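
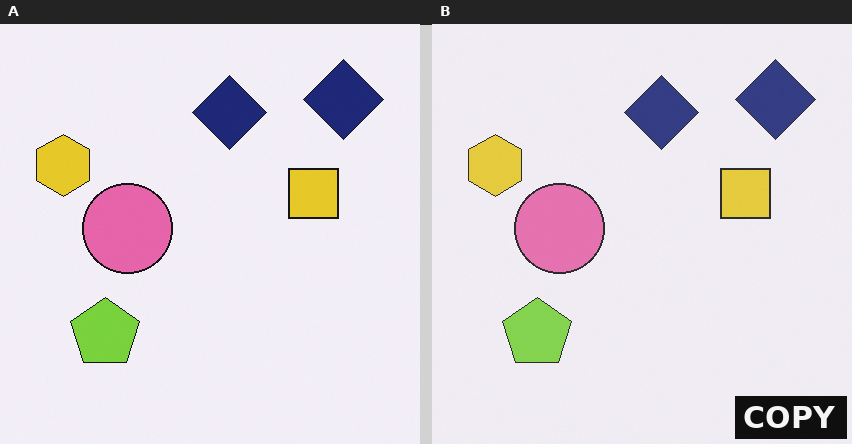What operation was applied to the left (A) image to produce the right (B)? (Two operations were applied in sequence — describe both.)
The transformation is: given slightly reduced contrast, then watermarked with the text "COPY" in the lower-right corner.

Tones are pushed toward mid-grey across the whole image — a global contrast change. A dark label reading "COPY" appears in the lower-right corner.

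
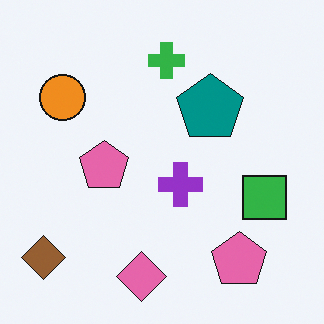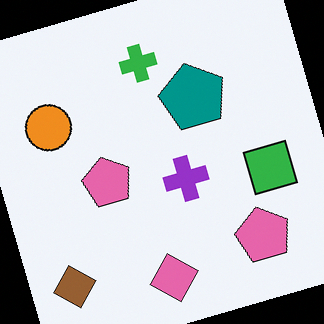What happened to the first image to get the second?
It was rotated counter-clockwise by a moderate amount.

Every shape is tilted by the same angle and the image corners show triangular fill wedges — a whole-image rotation by a non-right angle.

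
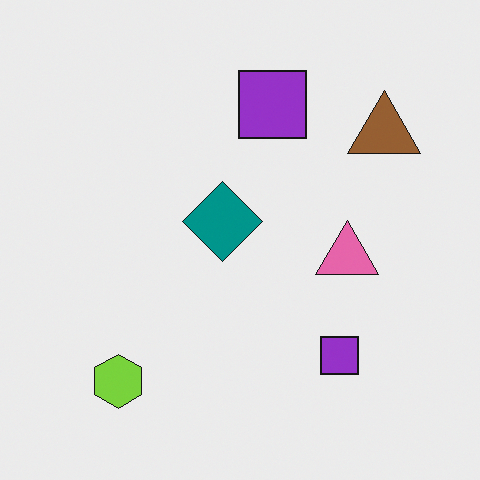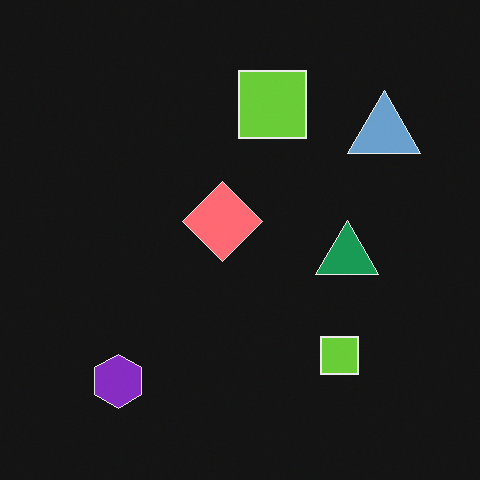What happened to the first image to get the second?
The image was color-inverted (negative).

The light background has become dark and every shape's color is its complement — a photographic negative.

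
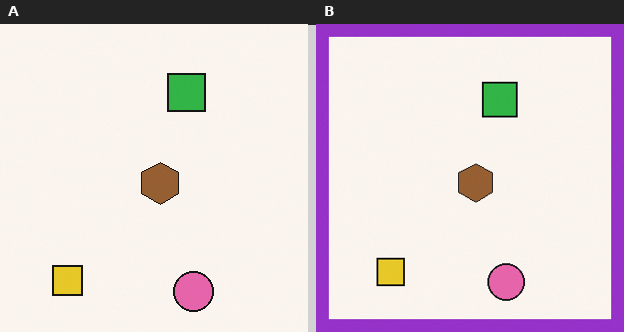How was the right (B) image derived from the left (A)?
This is the original image framed with a purple border.

A solid purple frame runs around the edge of the right (B) image, with the content slightly shrunk inside it.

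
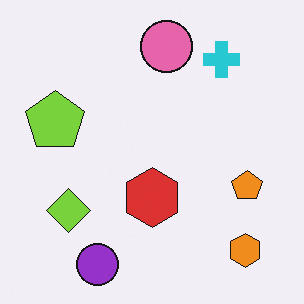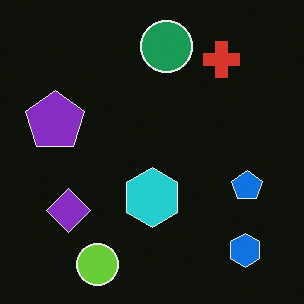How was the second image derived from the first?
The transformation is: color-inverted (negative).

The light background has become dark and every shape's color is its complement — a photographic negative.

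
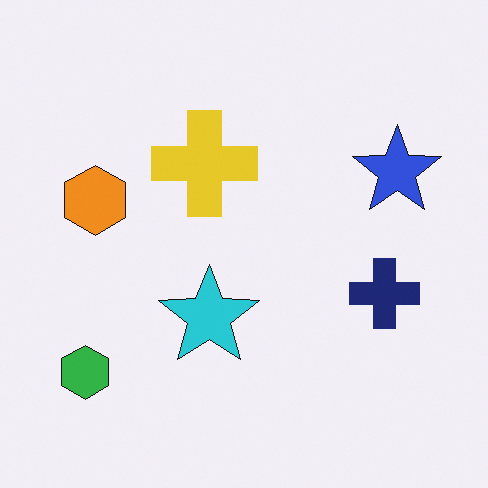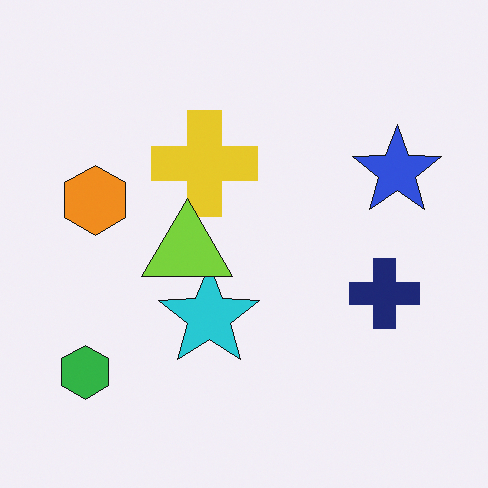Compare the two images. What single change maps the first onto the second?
Overlaid with an additional lime triangle.

A lime triangle appears in the second image that is absent from the first.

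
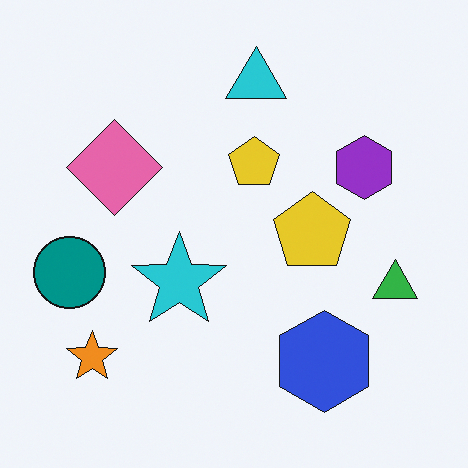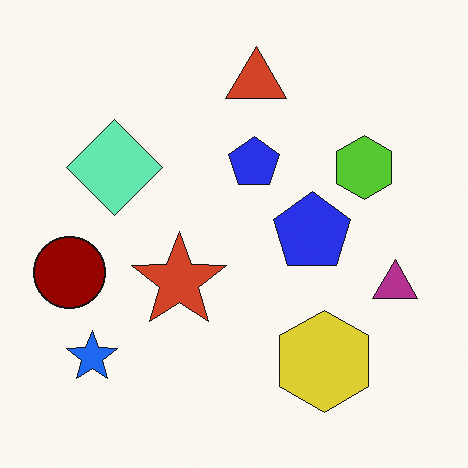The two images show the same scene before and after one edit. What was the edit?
Hue-shifted by a large amount.

Every shape's color has rotated by the same amount around the hue wheel — a uniform hue shift.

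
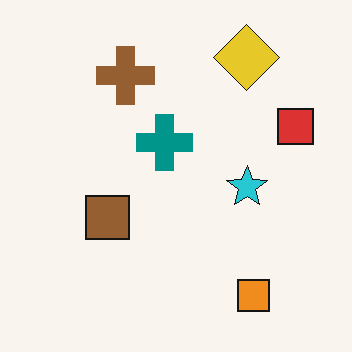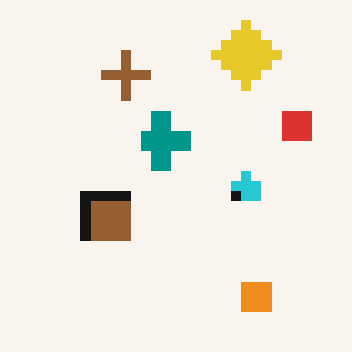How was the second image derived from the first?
Coarsely pixelated.

Shapes are reduced to large square blocks; fine edges and outlines are lost — a downscale-then-upscale (mosaic) effect.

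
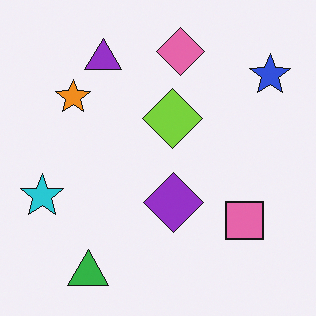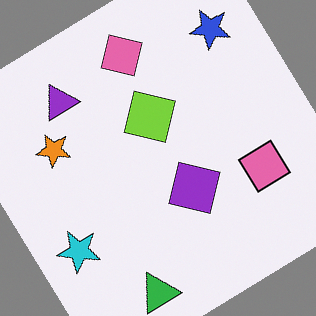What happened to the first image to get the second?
It was rotated counter-clockwise by a large amount — several tens of degrees.

Every shape is tilted by the same angle and the image corners show triangular fill wedges — a whole-image rotation by a non-right angle.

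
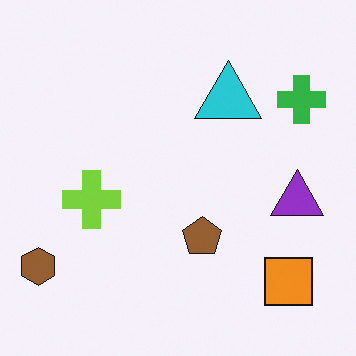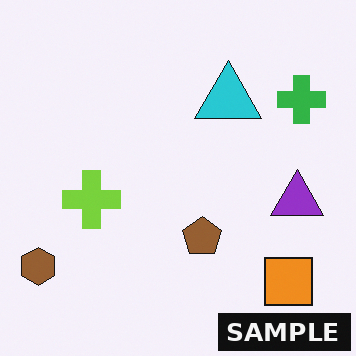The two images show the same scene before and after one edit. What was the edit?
It was watermarked with the text "SAMPLE" in the lower-right corner.

A dark label reading "SAMPLE" appears in the lower-right corner.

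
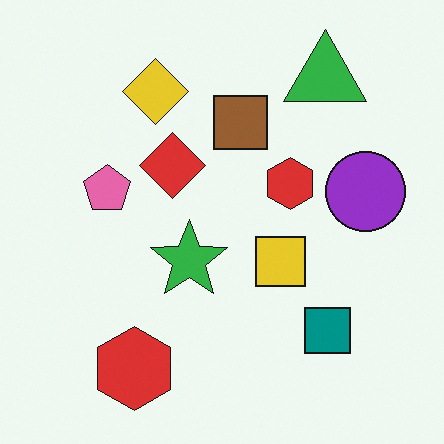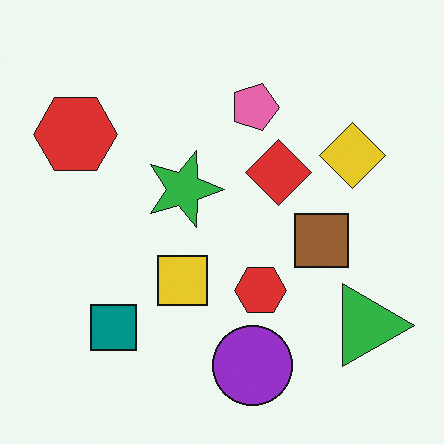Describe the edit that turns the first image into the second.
It was rotated 90° clockwise.

The green triangle sits in the top-right of the first image and the bottom-right of the second — consistent with a whole-image 90° clockwise rotation.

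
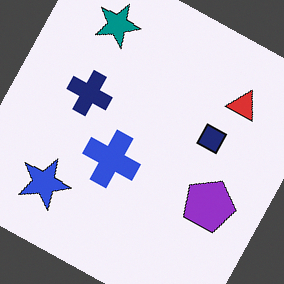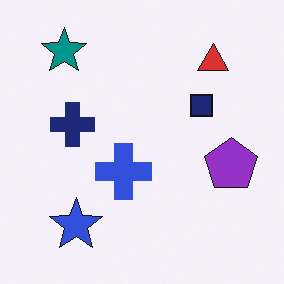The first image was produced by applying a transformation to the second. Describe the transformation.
Rotated clockwise by a moderate amount.

Every shape is tilted by the same angle and the image corners show triangular fill wedges — a whole-image rotation by a non-right angle.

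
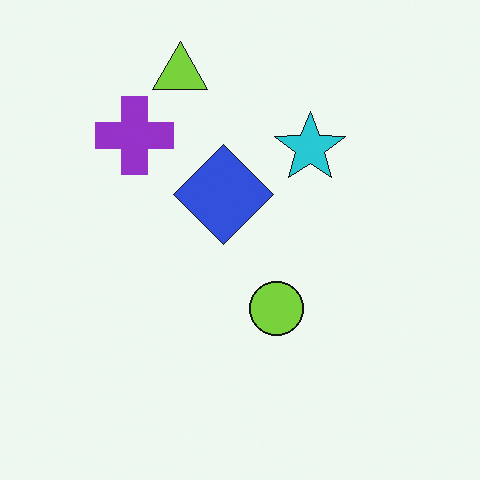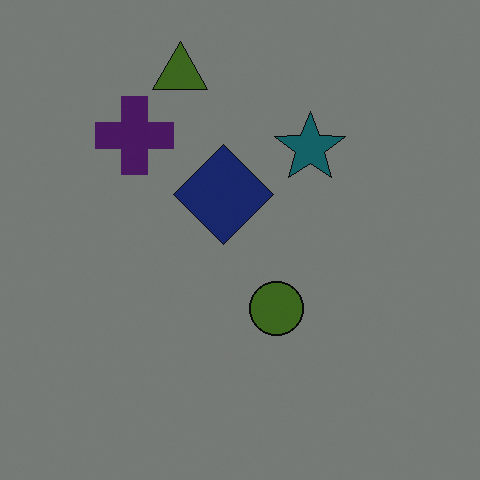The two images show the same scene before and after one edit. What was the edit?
The image was noticeably darkened.

Every pixel — background and shapes alike — is uniformly darkened.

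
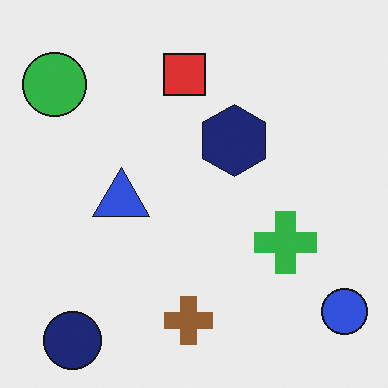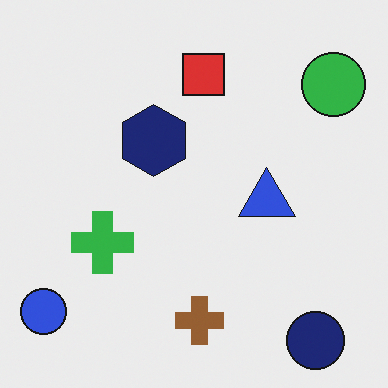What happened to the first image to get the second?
The image was flipped horizontally (left ↔ right).

The blue circle is in the bottom-right of the first image and the bottom-left of the second — shapes on opposite sides of the vertical midline have swapped in a mirror flip.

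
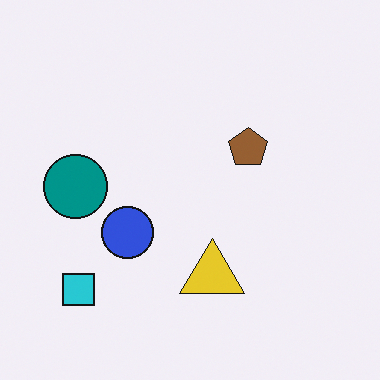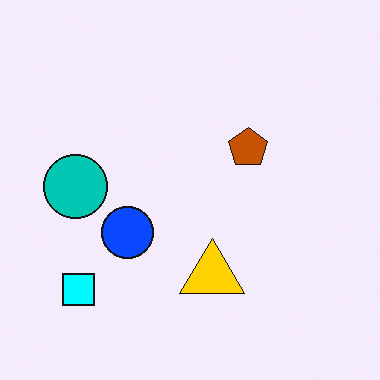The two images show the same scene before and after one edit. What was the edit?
This is the original image heavily oversaturated.

All colors are more vivid — a global saturation change.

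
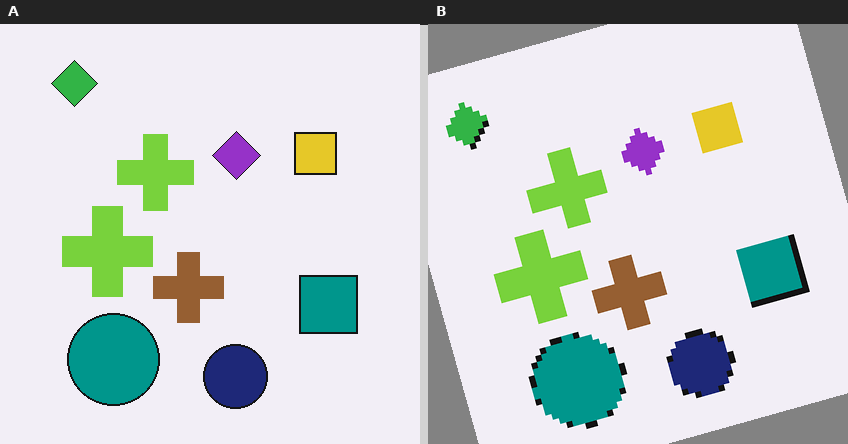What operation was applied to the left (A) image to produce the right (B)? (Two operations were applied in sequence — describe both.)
The image was moderately pixelated, then rotated counter-clockwise by a clearly visible amount.

Shapes are reduced to large square blocks; fine edges and outlines are lost — a downscale-then-upscale (mosaic) effect. Every shape is tilted by the same angle and the image corners show triangular fill wedges — a whole-image rotation by a non-right angle.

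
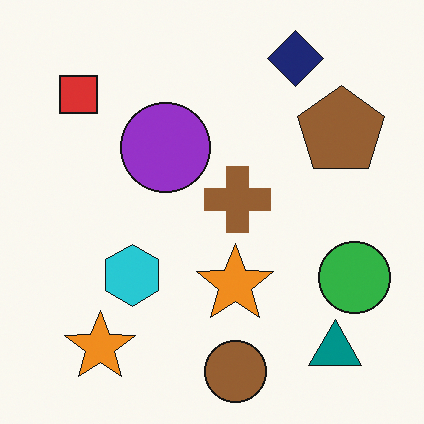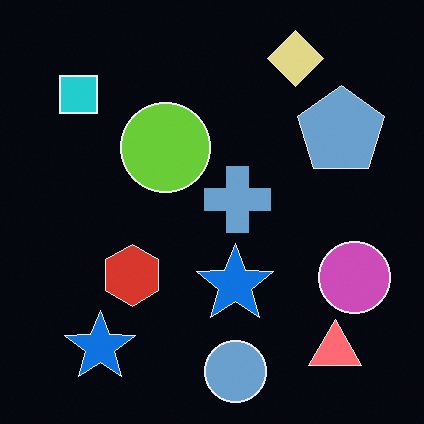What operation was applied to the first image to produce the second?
The second image is the first color-inverted (negative).

The light background has become dark and every shape's color is its complement — a photographic negative.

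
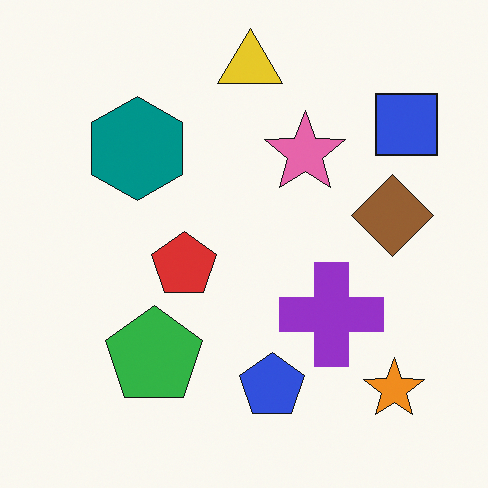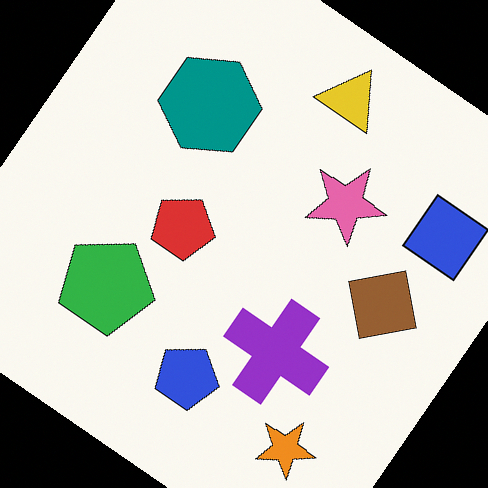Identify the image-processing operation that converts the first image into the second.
This is the original image rotated clockwise by a large amount — several tens of degrees.

Every shape is tilted by the same angle and the image corners show triangular fill wedges — a whole-image rotation by a non-right angle.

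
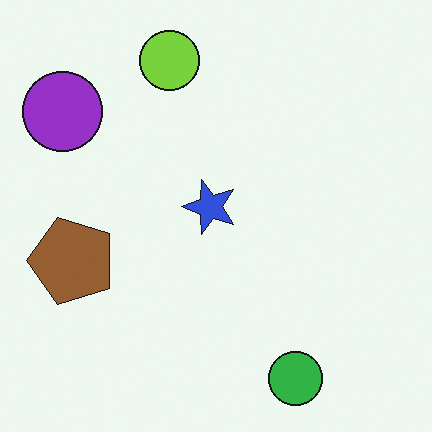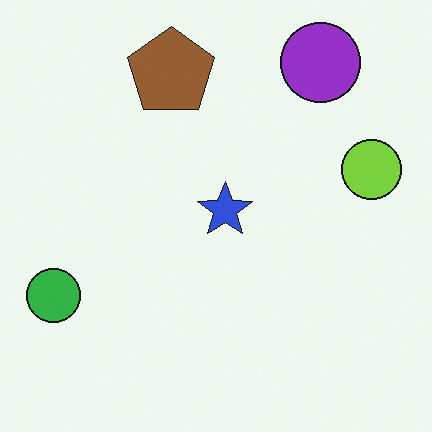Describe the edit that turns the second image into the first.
The transformation is: rotated 90° counter-clockwise.

The purple circle sits in the top-right of the second image and the top-left of the first — consistent with a whole-image 90° counter-clockwise rotation.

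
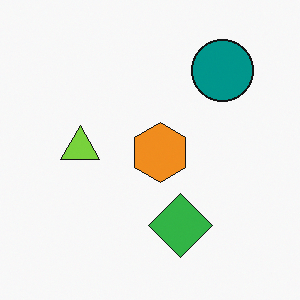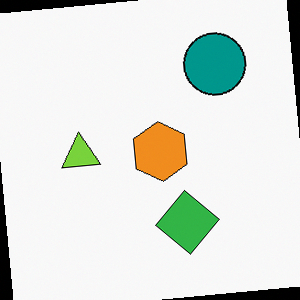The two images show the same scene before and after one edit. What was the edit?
The second image is the first rotated counter-clockwise by a small amount.

Every shape is tilted by the same angle and the image corners show triangular fill wedges — a whole-image rotation by a non-right angle.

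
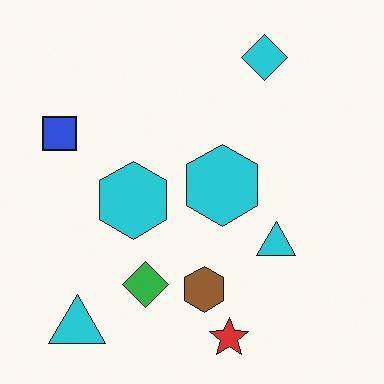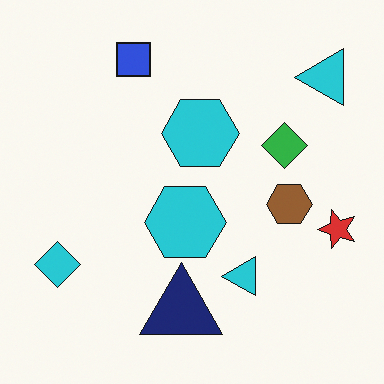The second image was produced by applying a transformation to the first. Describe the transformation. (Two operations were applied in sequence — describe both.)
It was transposed (reflected across the top-left ↔ bottom-right diagonal), then overlaid with an additional navy triangle.

Shapes have swapped their row and column positions — what was in the top-right is now in the bottom-left — a diagonal reflection. A navy triangle appears in the second image that is absent from the first.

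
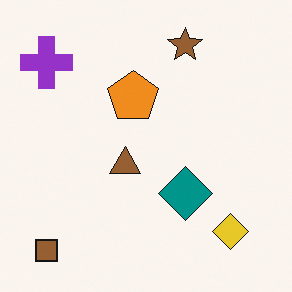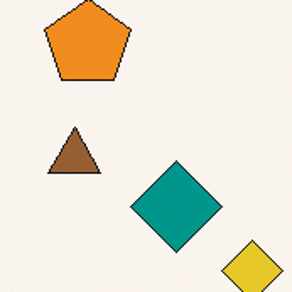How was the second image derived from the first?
The image was cropped tightly and scaled back up.

The visible shapes are larger and the field of view is narrower; shapes near the original edges may be partly or wholly outside the frame — a crop-and-rescale.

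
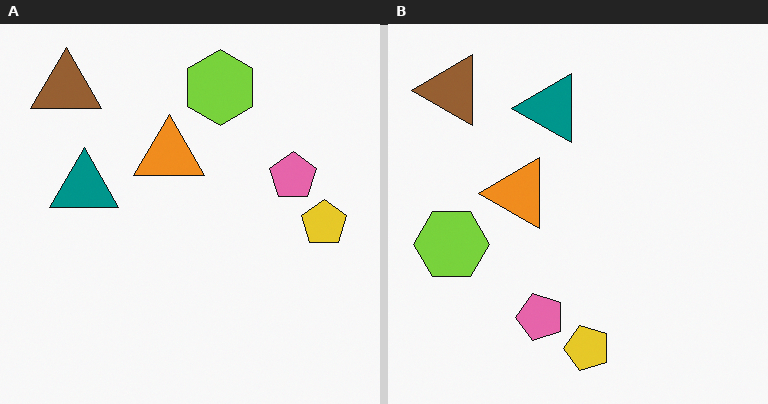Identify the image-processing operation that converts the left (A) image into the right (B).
The image was transposed (reflected across the top-left ↔ bottom-right diagonal).

Shapes have swapped their row and column positions — what was in the top-right is now in the bottom-left — a diagonal reflection.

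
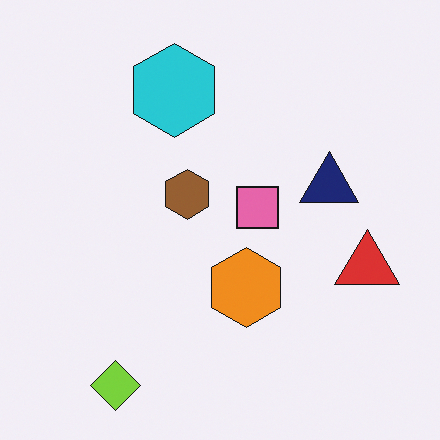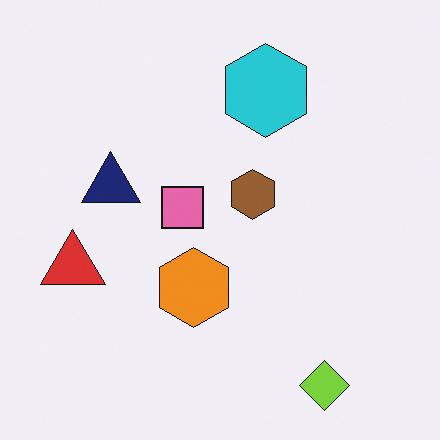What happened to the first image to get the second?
The transformation is: flipped horizontally (left ↔ right).

The red triangle is in the right of the first image and the left of the second — shapes on opposite sides of the vertical midline have swapped in a mirror flip.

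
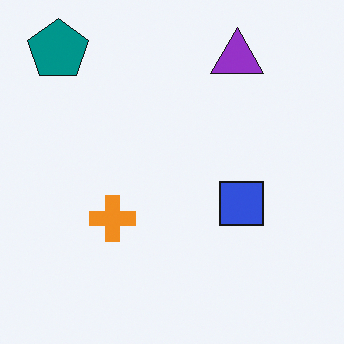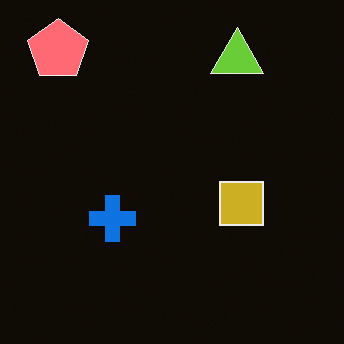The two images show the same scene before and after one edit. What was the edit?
The transformation is: color-inverted (negative).

The light background has become dark and every shape's color is its complement — a photographic negative.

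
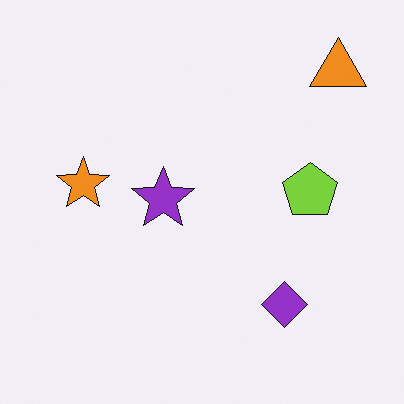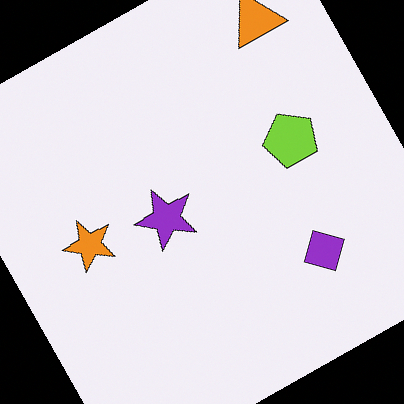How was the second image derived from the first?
The transformation is: rotated counter-clockwise by a clearly visible amount.

Every shape is tilted by the same angle and the image corners show triangular fill wedges — a whole-image rotation by a non-right angle.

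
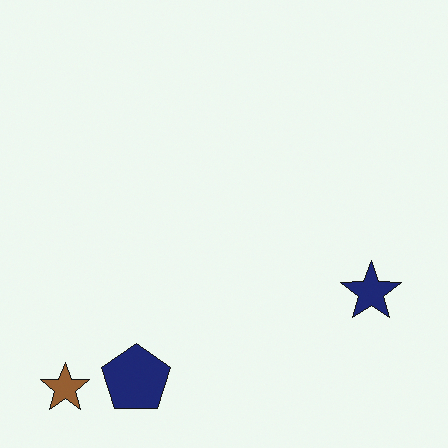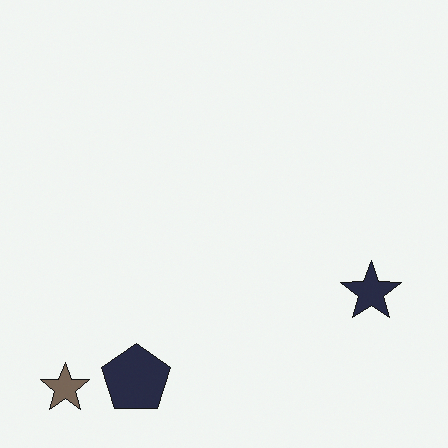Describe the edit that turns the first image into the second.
It was heavily desaturated.

All colors are more muted and greyish — a global saturation change.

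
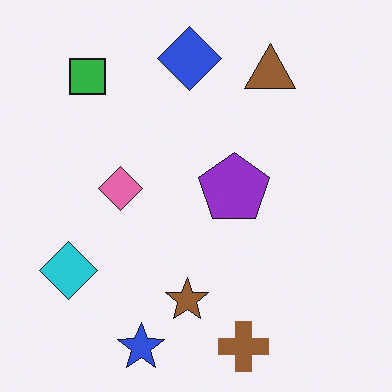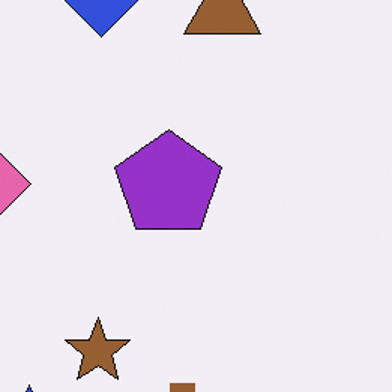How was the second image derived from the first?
The image was cropped slightly and scaled back up.

The visible shapes are larger and the field of view is narrower; shapes near the original edges may be partly or wholly outside the frame — a crop-and-rescale.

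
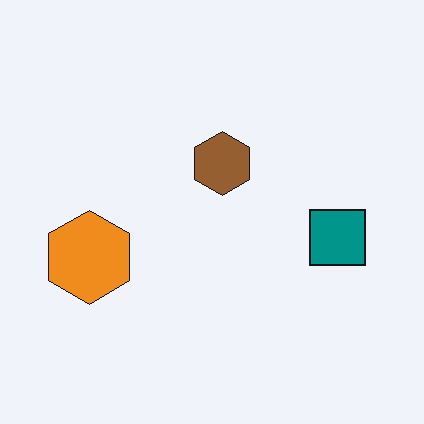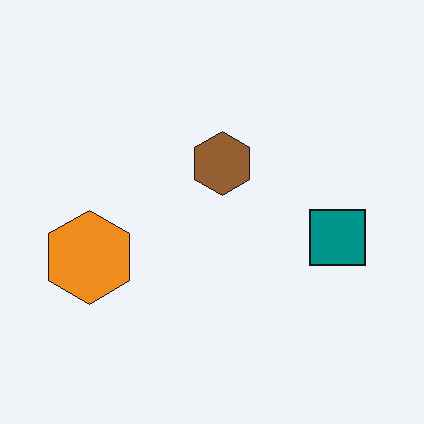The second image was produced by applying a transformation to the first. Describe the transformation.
The second image is the first JPEG-compressed with visible artifacts.

Blocky 8×8 compression artifacts appear around shape edges and the flat background shows ringing — characteristic JPEG degradation.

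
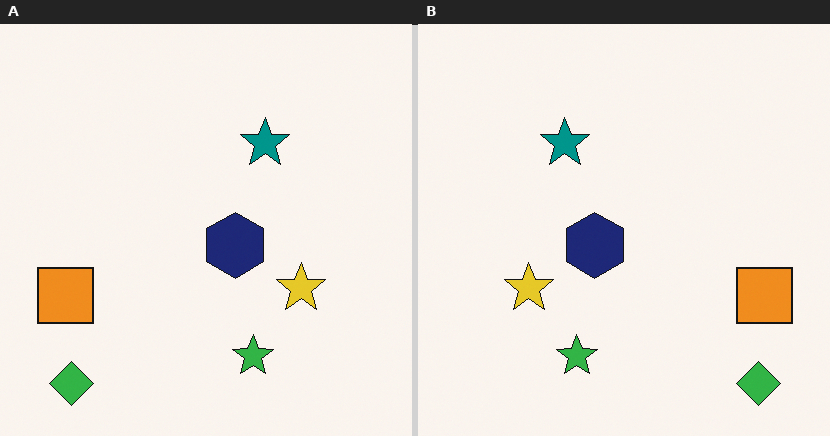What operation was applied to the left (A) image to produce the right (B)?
The image was flipped horizontally (left ↔ right).

The orange square is in the left of the left (A) image and the right of the right (B) — shapes on opposite sides of the vertical midline have swapped in a mirror flip.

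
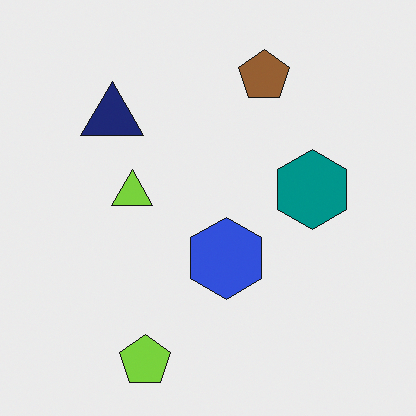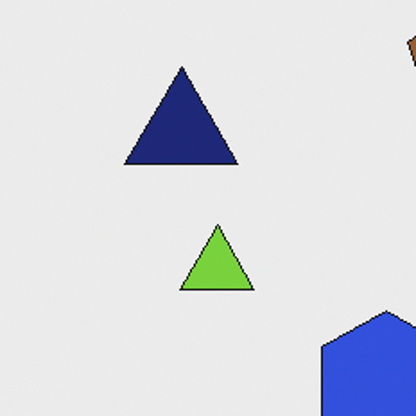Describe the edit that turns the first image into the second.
This is the original image cropped tightly and scaled back up.

The visible shapes are larger and the field of view is narrower; shapes near the original edges may be partly or wholly outside the frame — a crop-and-rescale.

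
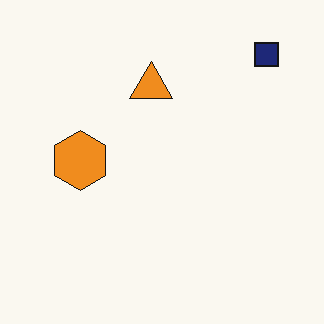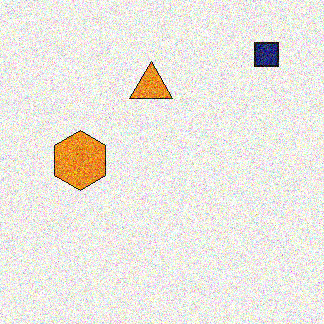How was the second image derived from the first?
The transformation is: degraded with heavy additive noise.

Random speckle covers the whole image, including the flat background.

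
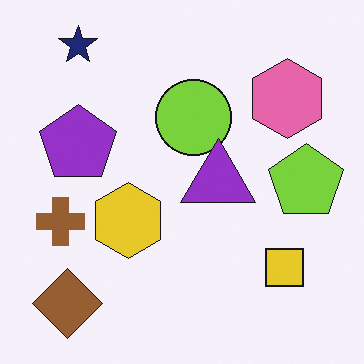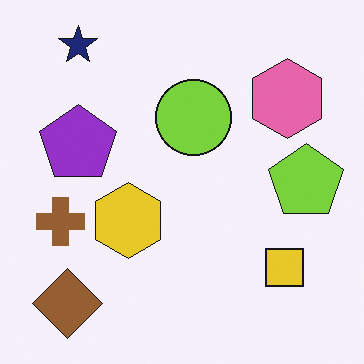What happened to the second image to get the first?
The transformation is: overlaid with an additional purple triangle.

A purple triangle appears in the first image that is absent from the second.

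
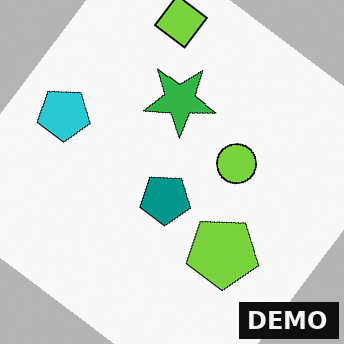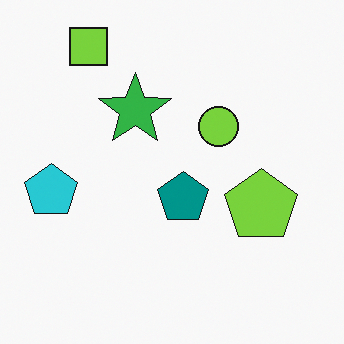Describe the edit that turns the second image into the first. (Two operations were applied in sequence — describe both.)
The image was rotated clockwise by a large amount — several tens of degrees, then watermarked with the text "DEMO" in the lower-right corner.

Every shape is tilted by the same angle and the image corners show triangular fill wedges — a whole-image rotation by a non-right angle. A dark label reading "DEMO" appears in the lower-right corner.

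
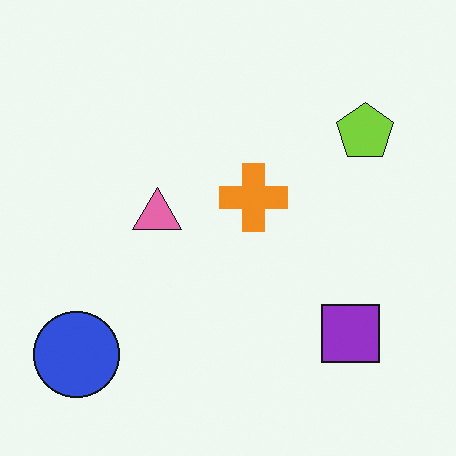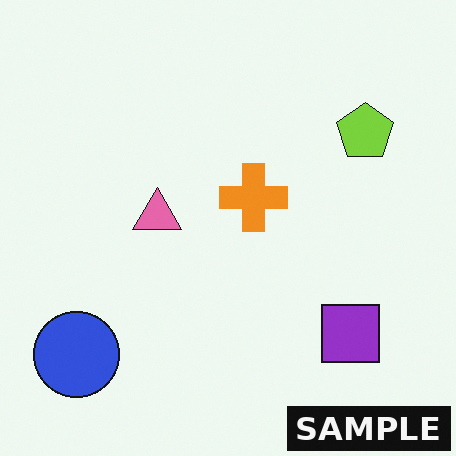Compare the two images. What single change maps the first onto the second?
The transformation is: watermarked with the text "SAMPLE" in the lower-right corner.

A dark label reading "SAMPLE" appears in the lower-right corner.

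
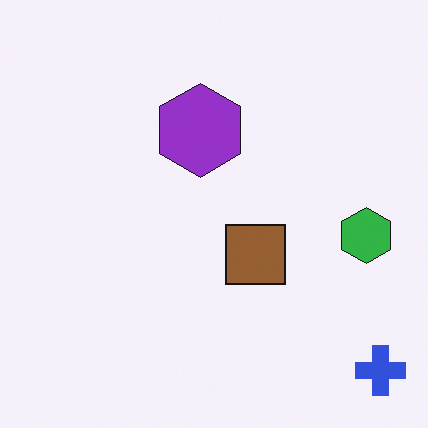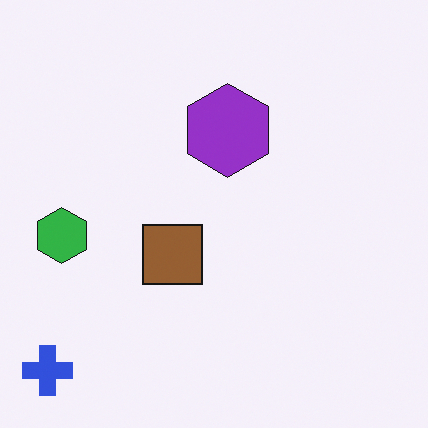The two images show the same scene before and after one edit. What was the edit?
The transformation is: flipped horizontally (left ↔ right).

The blue cross is in the bottom-right of the first image and the bottom-left of the second — shapes on opposite sides of the vertical midline have swapped in a mirror flip.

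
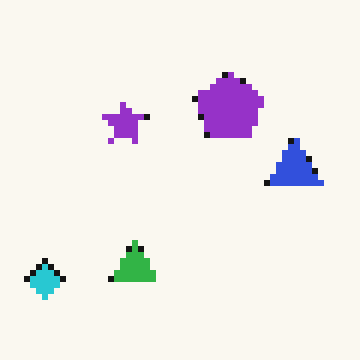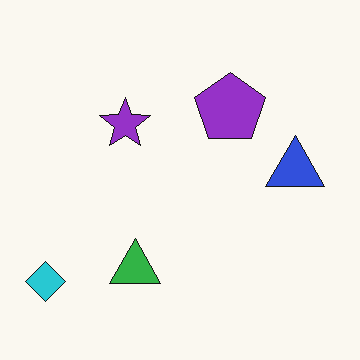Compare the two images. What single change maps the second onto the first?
The first image is the second pixelated into visible square blocks.

Shapes are reduced to large square blocks; fine edges and outlines are lost — a downscale-then-upscale (mosaic) effect.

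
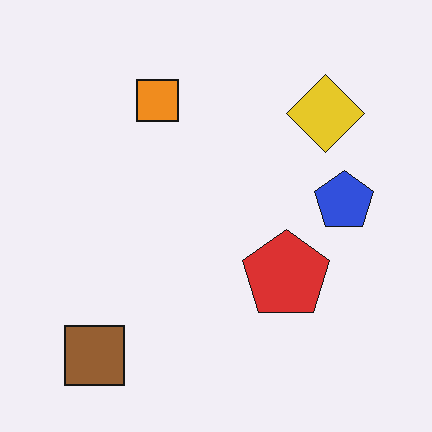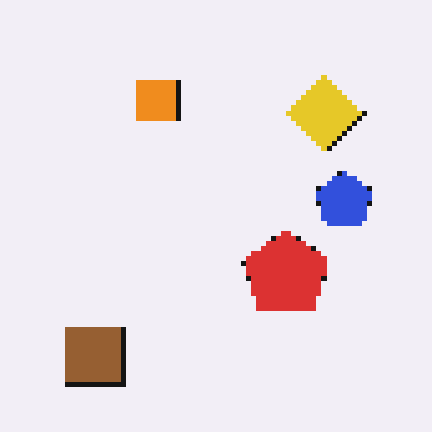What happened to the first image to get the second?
This is the original image lightly pixelated (a mild mosaic effect).

Shapes are reduced to large square blocks; fine edges and outlines are lost — a downscale-then-upscale (mosaic) effect.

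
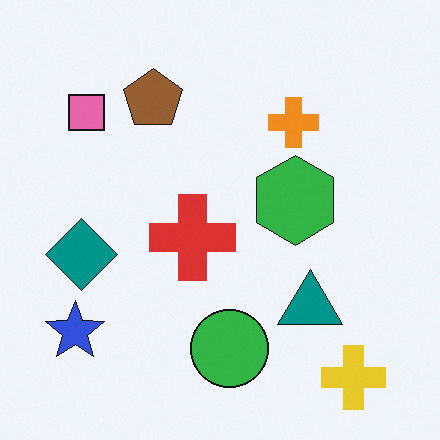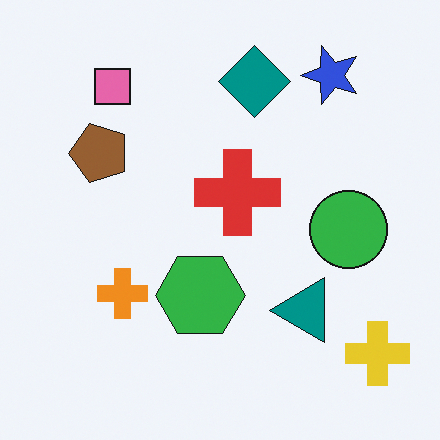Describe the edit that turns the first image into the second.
Transposed (reflected across the top-left ↔ bottom-right diagonal).

Shapes have swapped their row and column positions — what was in the top-right is now in the bottom-left — a diagonal reflection.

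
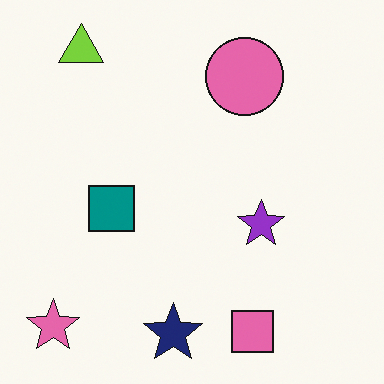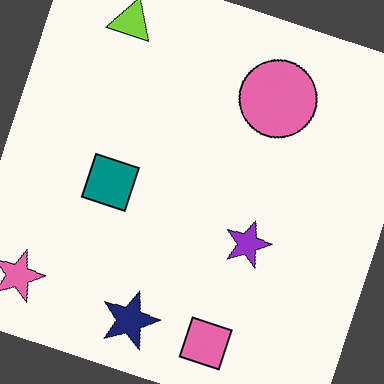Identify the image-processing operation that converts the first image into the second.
This is the original image rotated clockwise by a clearly visible amount.

Every shape is tilted by the same angle and the image corners show triangular fill wedges — a whole-image rotation by a non-right angle.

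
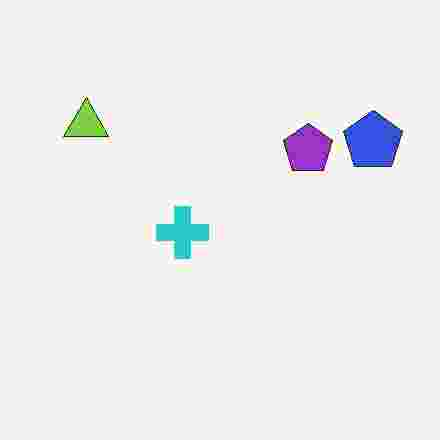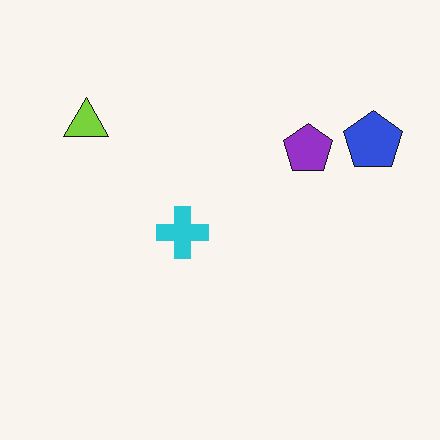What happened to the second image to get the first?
It was heavily JPEG-compressed with obvious blocking artifacts.

Blocky 8×8 compression artifacts appear around shape edges and the flat background shows ringing — characteristic JPEG degradation.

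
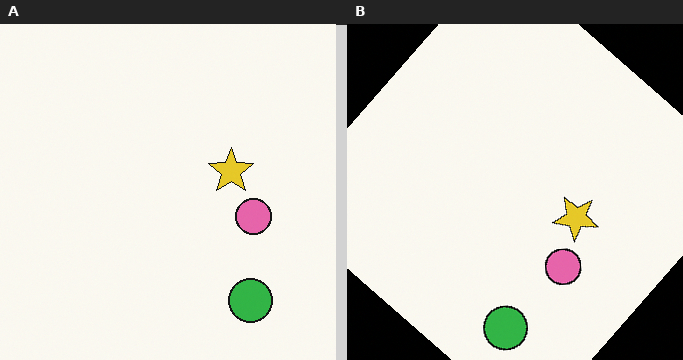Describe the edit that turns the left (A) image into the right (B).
The transformation is: rotated clockwise by a large amount — several tens of degrees.

Every shape is tilted by the same angle and the image corners show triangular fill wedges — a whole-image rotation by a non-right angle.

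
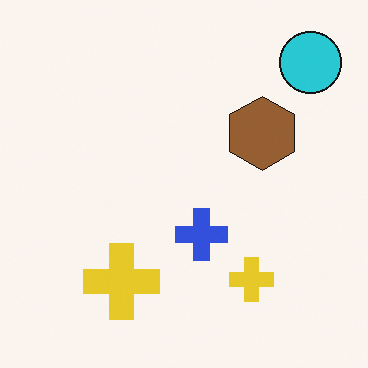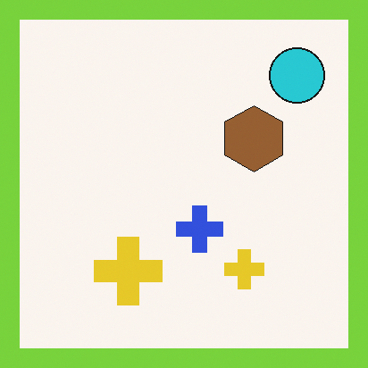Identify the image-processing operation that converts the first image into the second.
Framed with a lime border.

A solid lime frame runs around the edge of the second image, with the content slightly shrunk inside it.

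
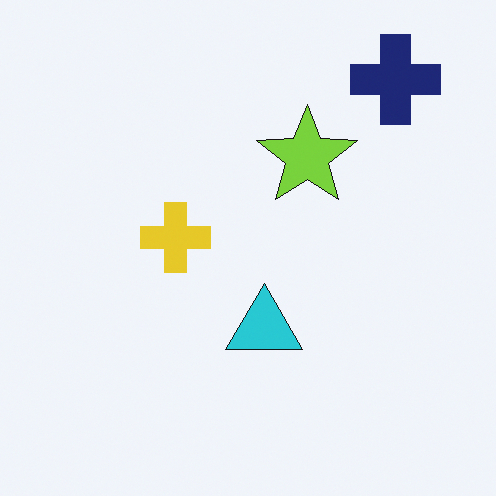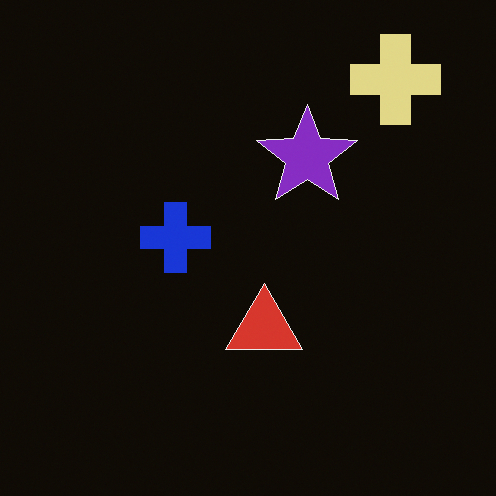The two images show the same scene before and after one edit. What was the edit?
The transformation is: color-inverted (negative).

The light background has become dark and every shape's color is its complement — a photographic negative.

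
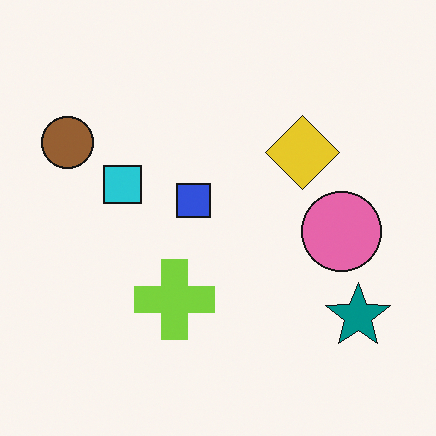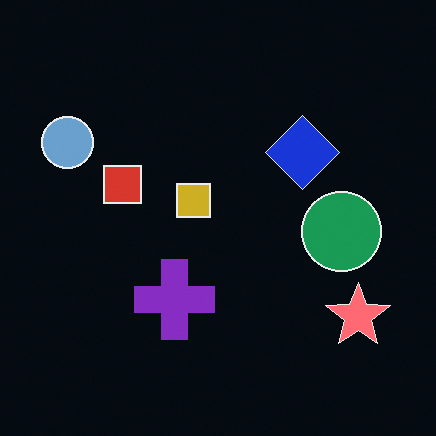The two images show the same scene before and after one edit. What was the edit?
The image was color-inverted (negative).

The light background has become dark and every shape's color is its complement — a photographic negative.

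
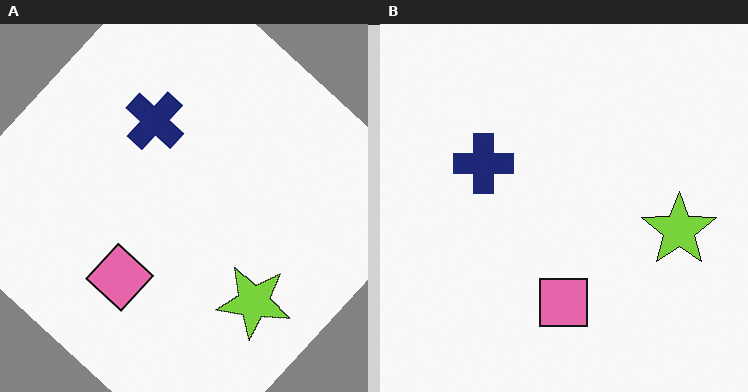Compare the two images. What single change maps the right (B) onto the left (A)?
The left (A) image is the right (B) rotated clockwise by a large amount — several tens of degrees.

Every shape is tilted by the same angle and the image corners show triangular fill wedges — a whole-image rotation by a non-right angle.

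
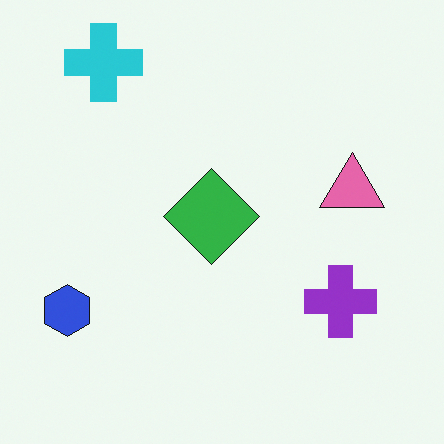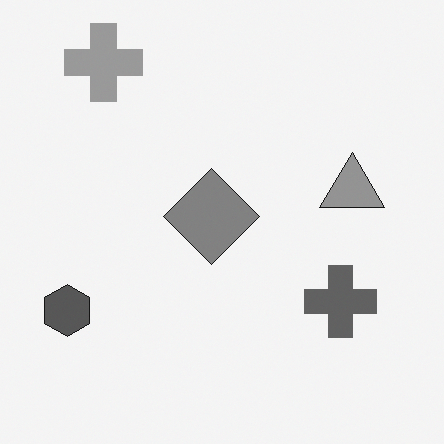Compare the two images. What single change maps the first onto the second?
This is the original image converted to grayscale.

All color is removed — every shape is now a shade of grey.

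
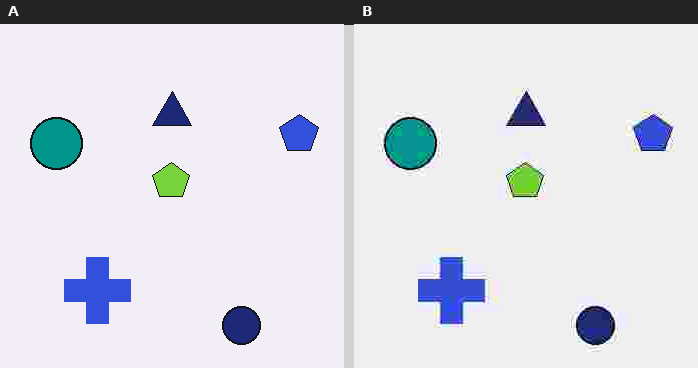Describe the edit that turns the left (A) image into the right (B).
Degraded with heavy JPEG compression.

Blocky 8×8 compression artifacts appear around shape edges and the flat background shows ringing — characteristic JPEG degradation.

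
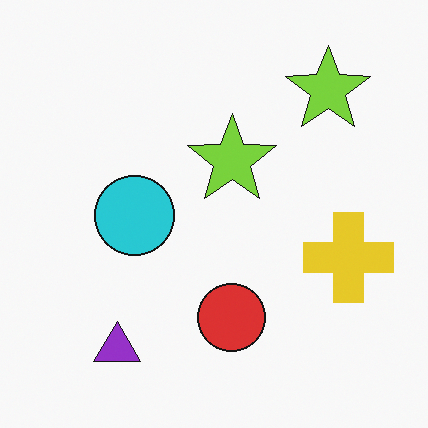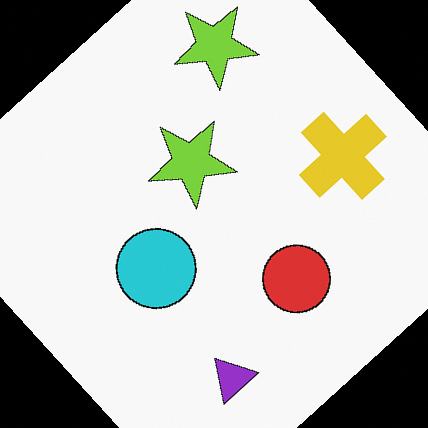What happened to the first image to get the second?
Rotated counter-clockwise by a large amount — several tens of degrees.

Every shape is tilted by the same angle and the image corners show triangular fill wedges — a whole-image rotation by a non-right angle.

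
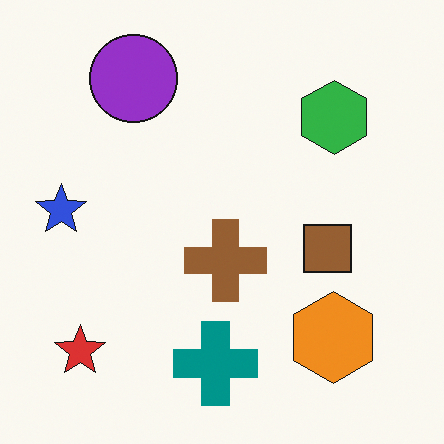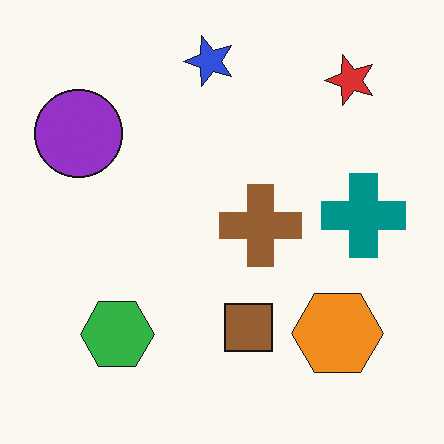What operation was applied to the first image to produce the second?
It was transposed (reflected across the top-left ↔ bottom-right diagonal).

Shapes have swapped their row and column positions — what was in the top-right is now in the bottom-left — a diagonal reflection.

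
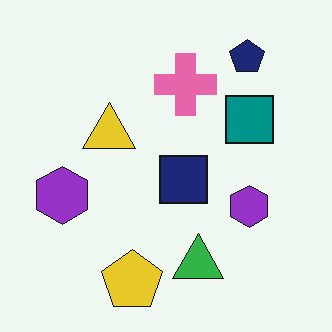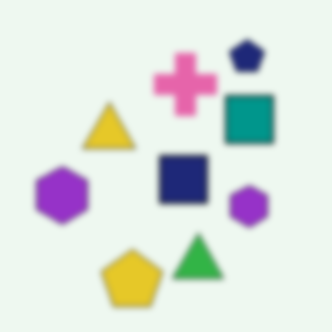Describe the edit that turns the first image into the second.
The transformation is: moderately blurred.

Shape edges and outlines are uniformly softened across the whole image.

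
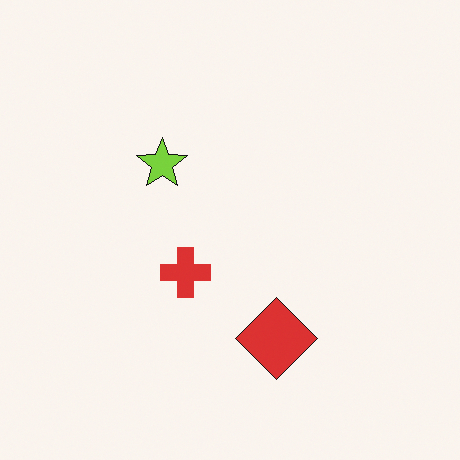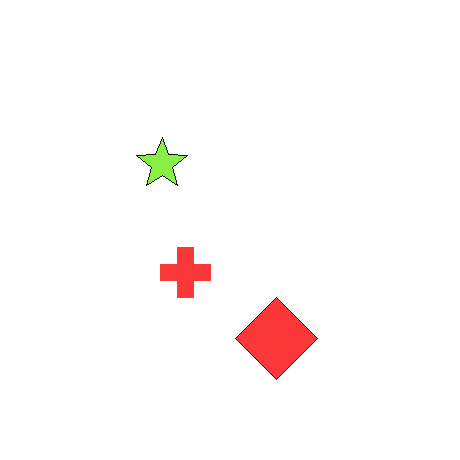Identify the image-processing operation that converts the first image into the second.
The second image is the first slightly brightened.

Every pixel — background and shapes alike — is uniformly brightened.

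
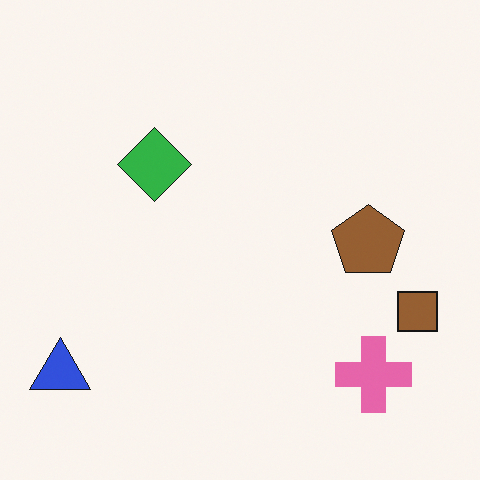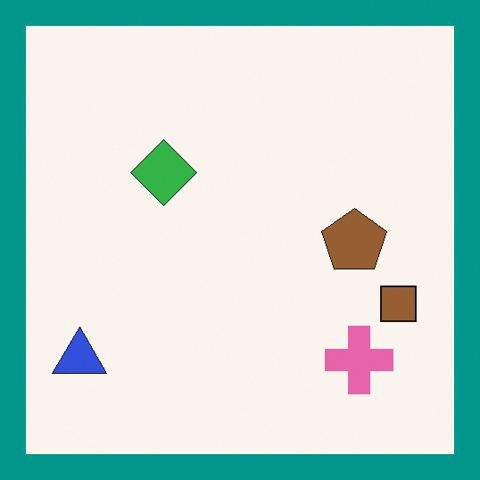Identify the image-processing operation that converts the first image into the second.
The second image is the first framed with a teal border.

A solid teal frame runs around the edge of the second image, with the content slightly shrunk inside it.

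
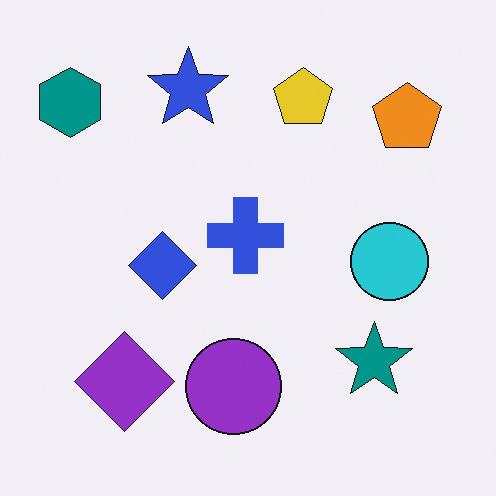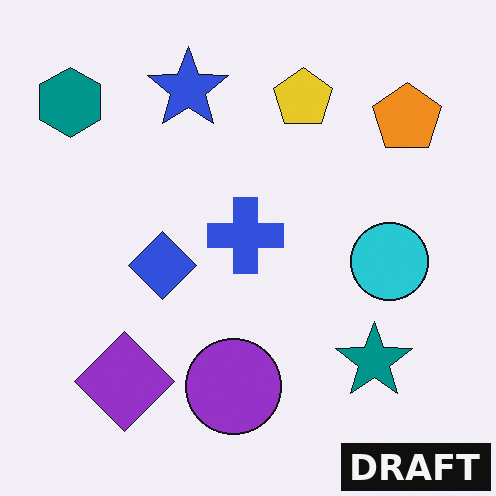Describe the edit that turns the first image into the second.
It was watermarked with the text "DRAFT" in the lower-right corner.

A dark label reading "DRAFT" appears in the lower-right corner.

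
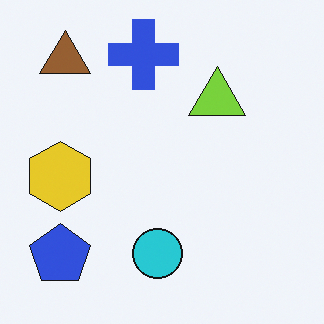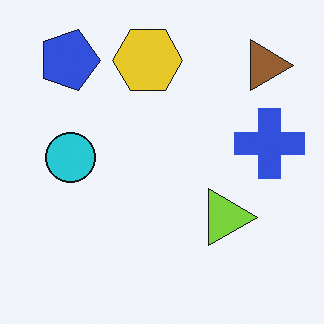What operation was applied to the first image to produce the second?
The image was rotated 90° clockwise.

The brown triangle sits in the top-left of the first image and the top-right of the second — consistent with a whole-image 90° clockwise rotation.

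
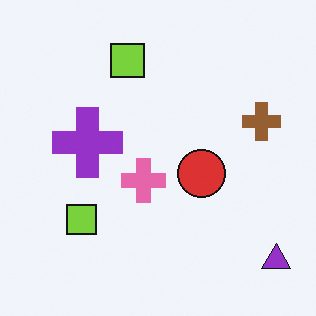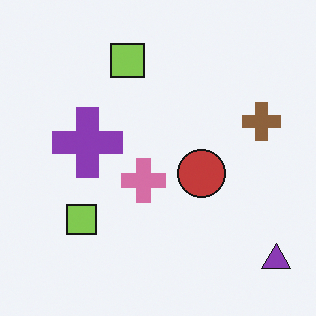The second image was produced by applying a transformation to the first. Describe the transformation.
The second image is the first slightly desaturated.

All colors are more muted and greyish — a global saturation change.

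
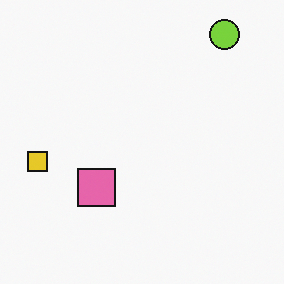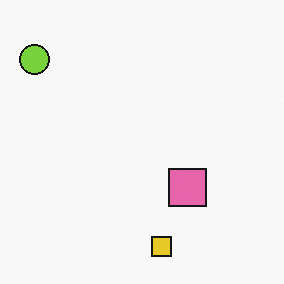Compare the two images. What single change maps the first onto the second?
The second image is the first rotated 90° counter-clockwise.

The lime circle sits in the top-right of the first image and the top-left of the second — consistent with a whole-image 90° counter-clockwise rotation.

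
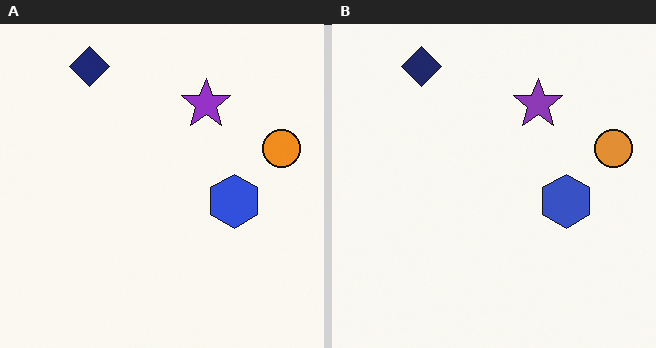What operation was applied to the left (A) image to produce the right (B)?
Slightly desaturated.

All colors are more muted and greyish — a global saturation change.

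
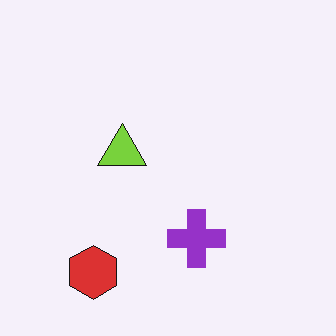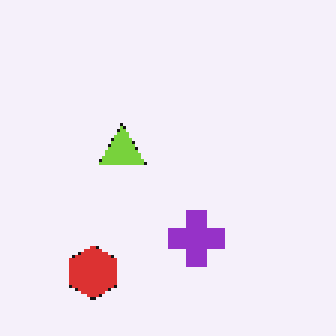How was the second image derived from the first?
Lightly pixelated (a mild mosaic effect).

Shapes are reduced to large square blocks; fine edges and outlines are lost — a downscale-then-upscale (mosaic) effect.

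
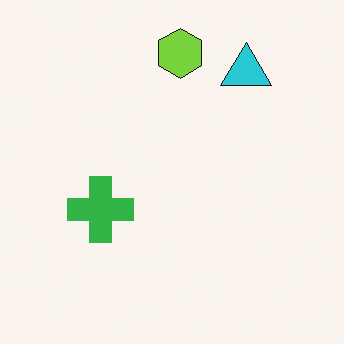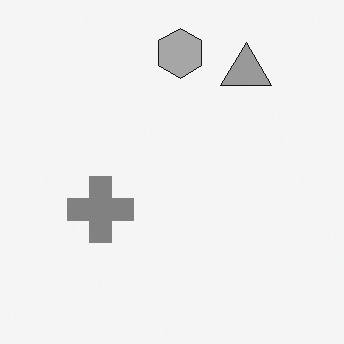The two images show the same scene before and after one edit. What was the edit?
This is the original image converted to grayscale.

All color is removed — every shape is now a shade of grey.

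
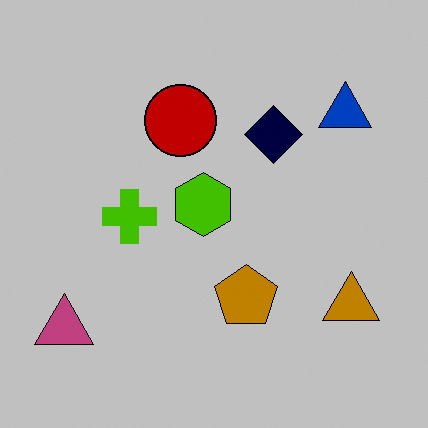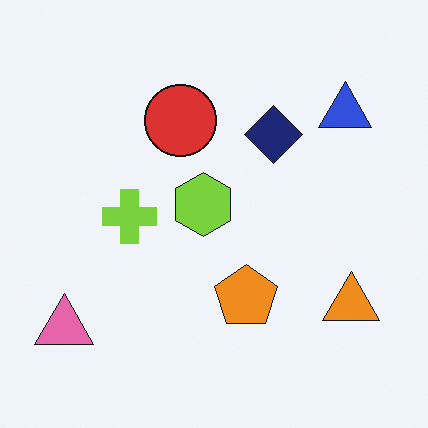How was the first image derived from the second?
It was heavily posterized to just a handful of flat colors.

Each flat color has snapped to a coarser quantized level — most visibly, the near-white background has dropped to a flat grey.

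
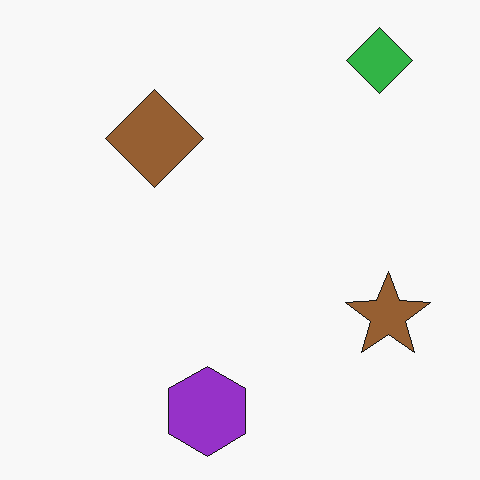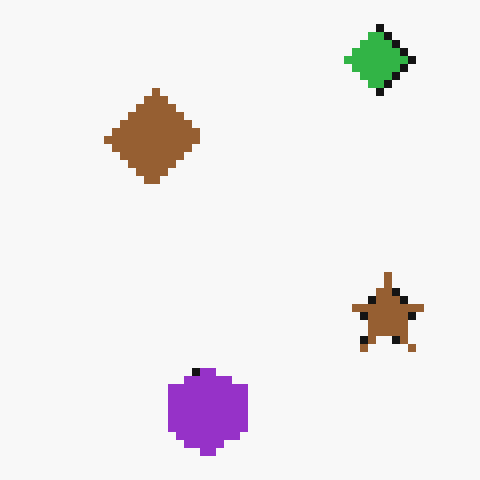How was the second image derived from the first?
The second image is the first pixelated into visible square blocks.

Shapes are reduced to large square blocks; fine edges and outlines are lost — a downscale-then-upscale (mosaic) effect.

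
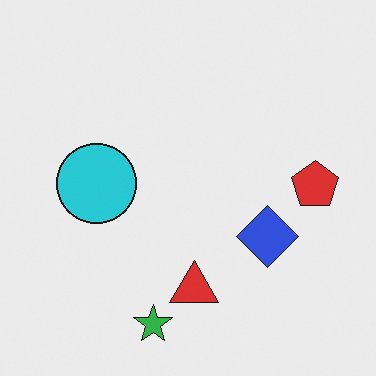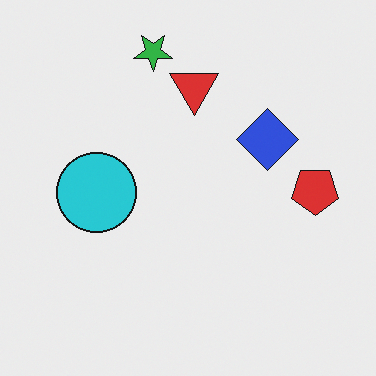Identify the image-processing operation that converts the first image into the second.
The transformation is: flipped vertically (top ↔ bottom).

The green star is in the bottom of the first image and the top of the second — shapes on opposite sides of the horizontal midline have swapped in a mirror flip.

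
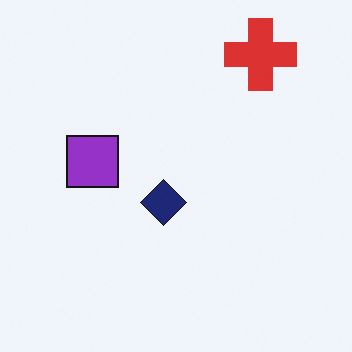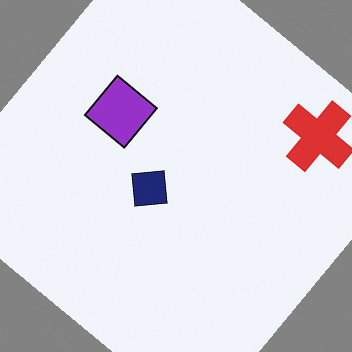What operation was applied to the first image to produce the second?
This is the original image rotated clockwise by a large amount — several tens of degrees.

Every shape is tilted by the same angle and the image corners show triangular fill wedges — a whole-image rotation by a non-right angle.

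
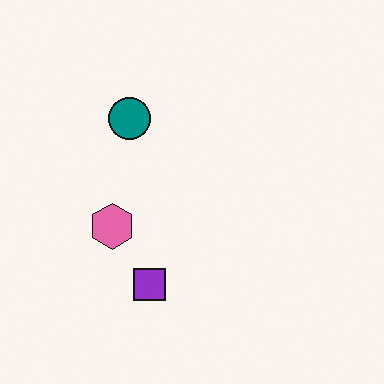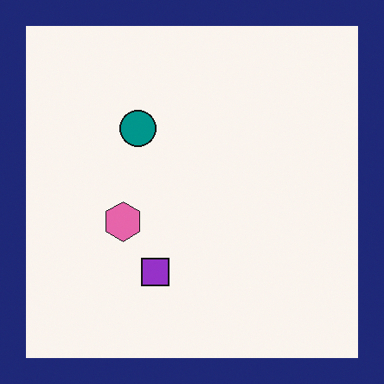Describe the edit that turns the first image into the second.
It was framed with a navy border.

A solid navy frame runs around the edge of the second image, with the content slightly shrunk inside it.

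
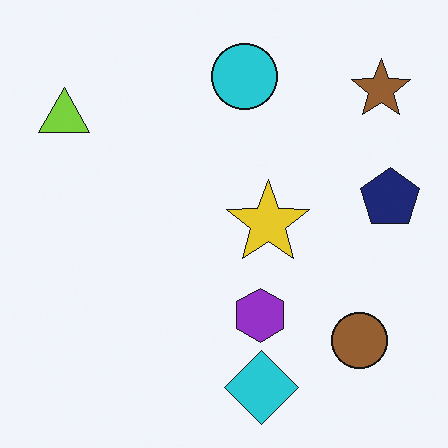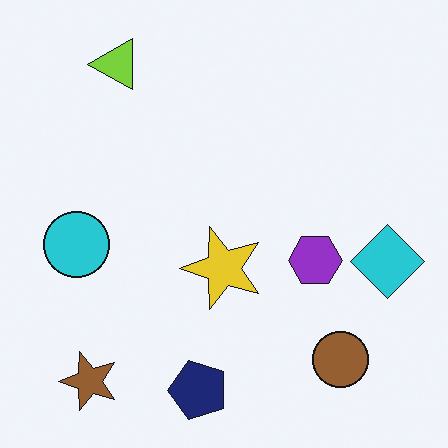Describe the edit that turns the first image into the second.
This is the original image transposed (reflected across the top-left ↔ bottom-right diagonal).

Shapes have swapped their row and column positions — what was in the top-right is now in the bottom-left — a diagonal reflection.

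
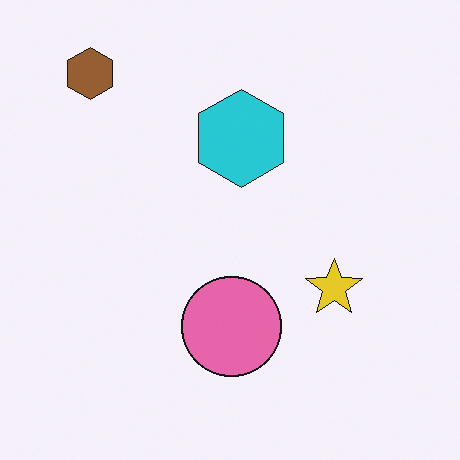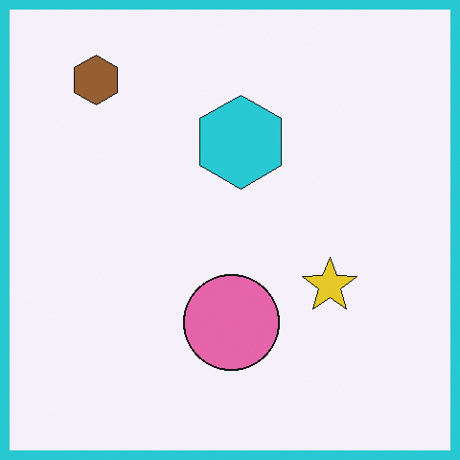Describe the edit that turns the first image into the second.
The transformation is: framed with a cyan border.

A solid cyan frame runs around the edge of the second image, with the content slightly shrunk inside it.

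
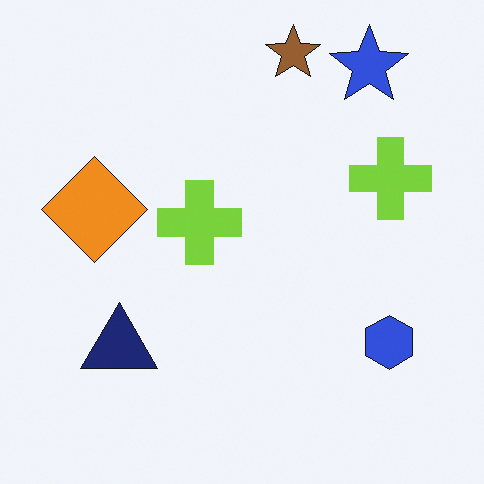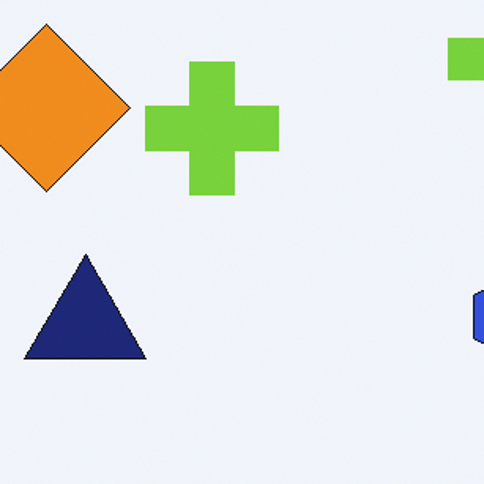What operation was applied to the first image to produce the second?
The transformation is: cropped to a modestly smaller region and rescaled.

The visible shapes are larger and the field of view is narrower; shapes near the original edges may be partly or wholly outside the frame — a crop-and-rescale.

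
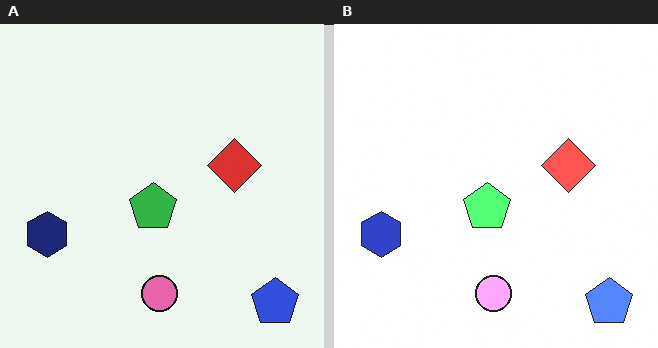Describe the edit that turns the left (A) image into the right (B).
Substantially brightened.

Every pixel — background and shapes alike — is uniformly brightened.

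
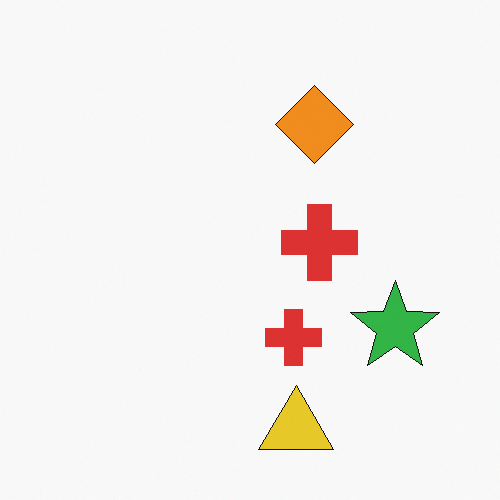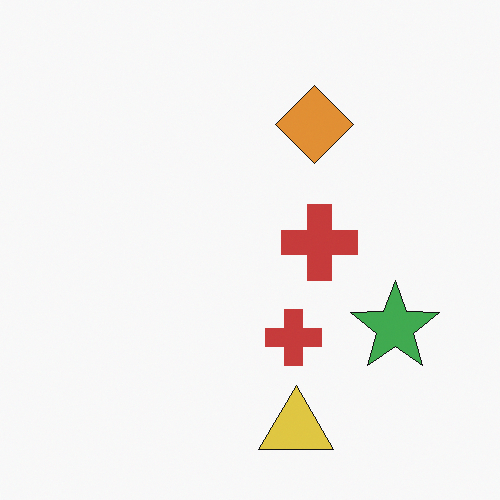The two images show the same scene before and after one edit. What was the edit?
The second image is the first slightly desaturated.

All colors are more muted and greyish — a global saturation change.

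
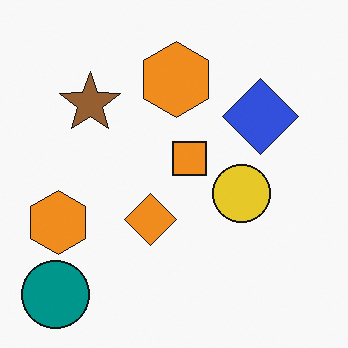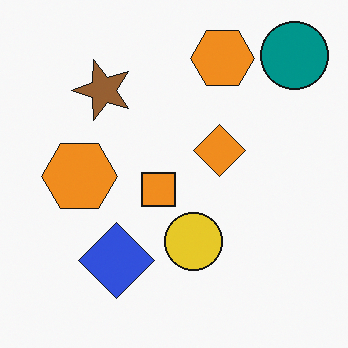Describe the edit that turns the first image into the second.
The transformation is: transposed (reflected across the top-left ↔ bottom-right diagonal).

Shapes have swapped their row and column positions — what was in the top-right is now in the bottom-left — a diagonal reflection.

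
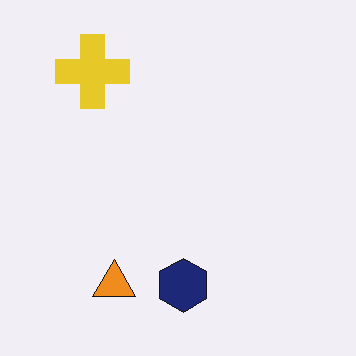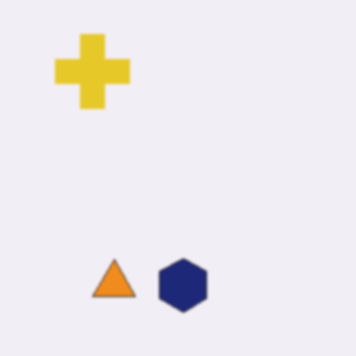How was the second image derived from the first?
The transformation is: slightly softened.

Shape edges and outlines are uniformly softened across the whole image.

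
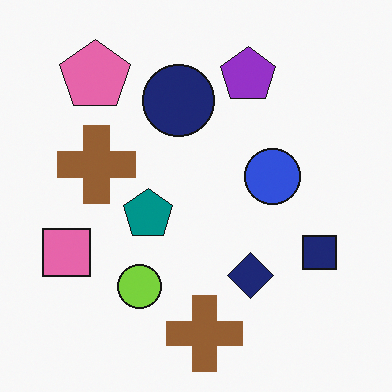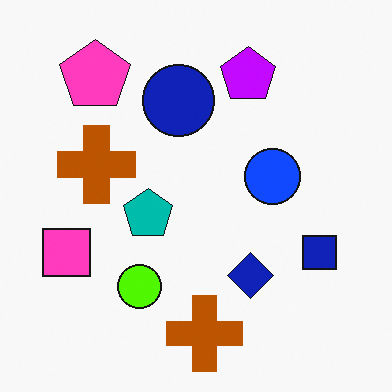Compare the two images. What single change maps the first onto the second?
The transformation is: heavily oversaturated.

All colors are more vivid — a global saturation change.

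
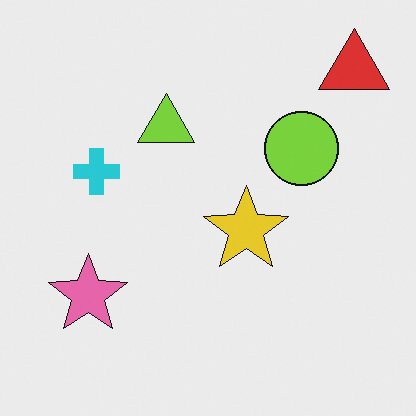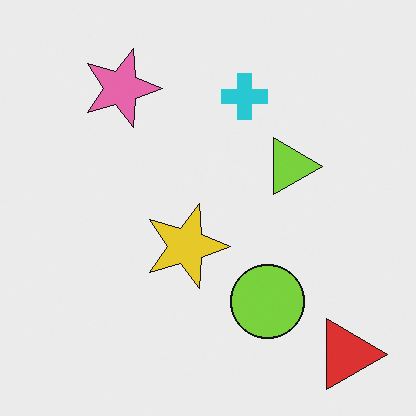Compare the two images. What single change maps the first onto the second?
Rotated 90° clockwise.

The red triangle sits in the top-right of the first image and the bottom-right of the second — consistent with a whole-image 90° clockwise rotation.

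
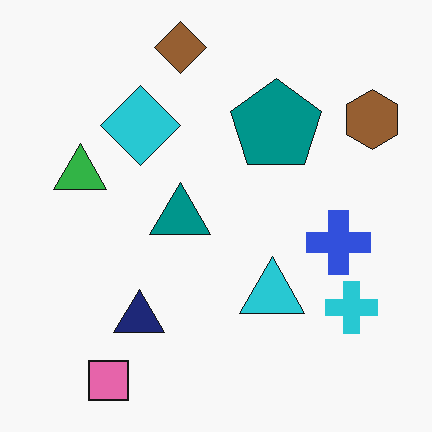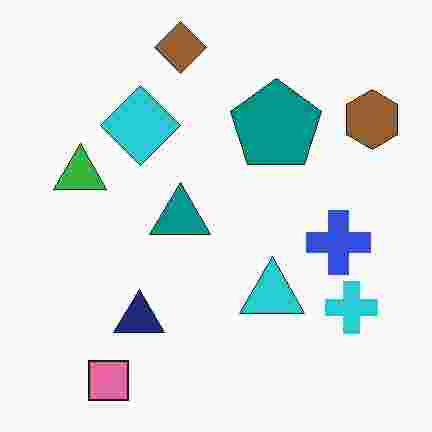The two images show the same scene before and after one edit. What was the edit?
This is the original image degraded with heavy JPEG compression.

Blocky 8×8 compression artifacts appear around shape edges and the flat background shows ringing — characteristic JPEG degradation.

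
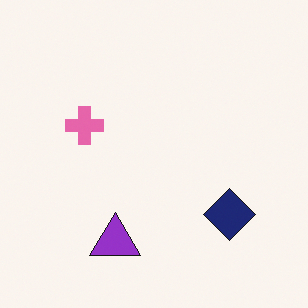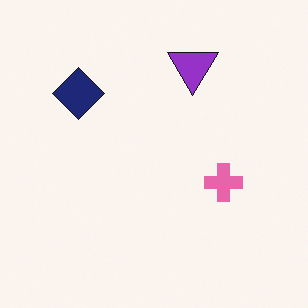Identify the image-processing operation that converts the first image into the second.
The second image is the first rotated 180°.

The navy diamond sits in the bottom-right of the first image and the top-left of the second — consistent with a whole-image 180° rotation.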